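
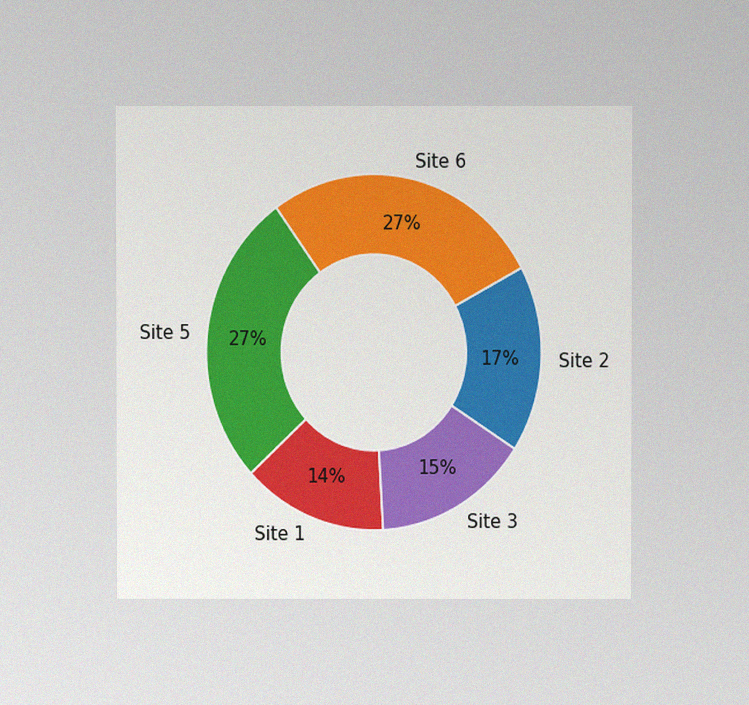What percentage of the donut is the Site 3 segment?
The chart is viewed at a slight angle, with some photo noise. The Site 3 segment takes up 15% of the ring.

15%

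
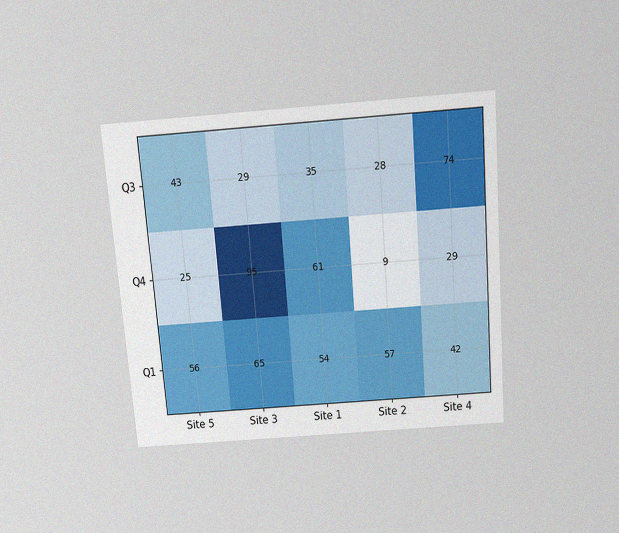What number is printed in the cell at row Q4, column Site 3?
95

The chart is tilted about 5° counter-clockwise and viewed slightly from above, with some photo noise. The (Q4, Site 3) cell reads 95.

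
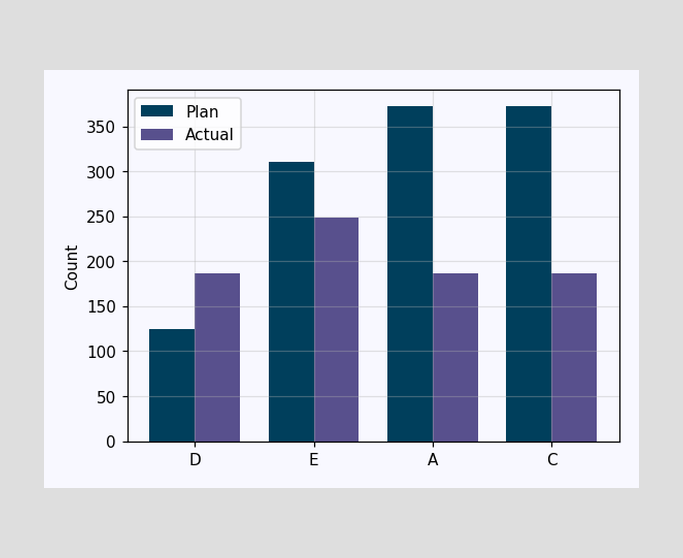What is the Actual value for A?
The Actual bar at A reaches 186 on the y-axis.

186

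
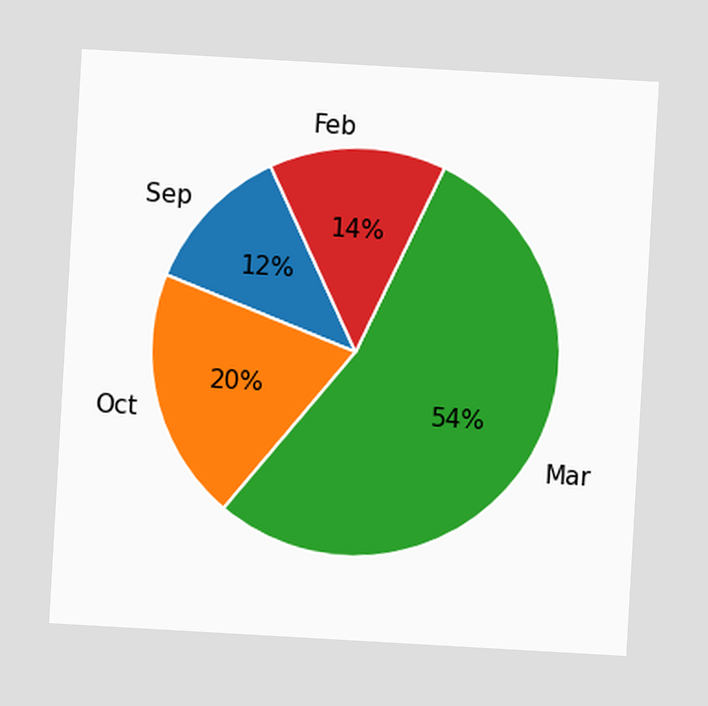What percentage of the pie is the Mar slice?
The chart is tilted about 3° clockwise. The Mar slice takes up 54% of the pie.

54%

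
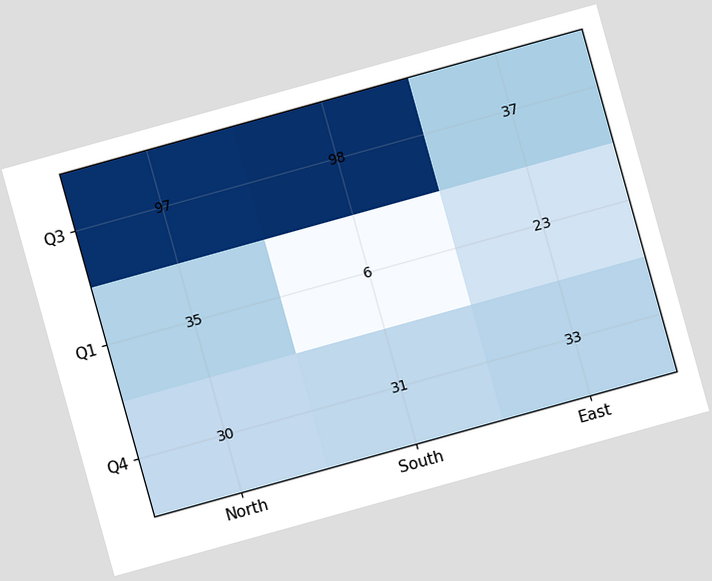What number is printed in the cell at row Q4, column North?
30

The chart is tilted about 16° counter-clockwise. The (Q4, North) cell reads 30.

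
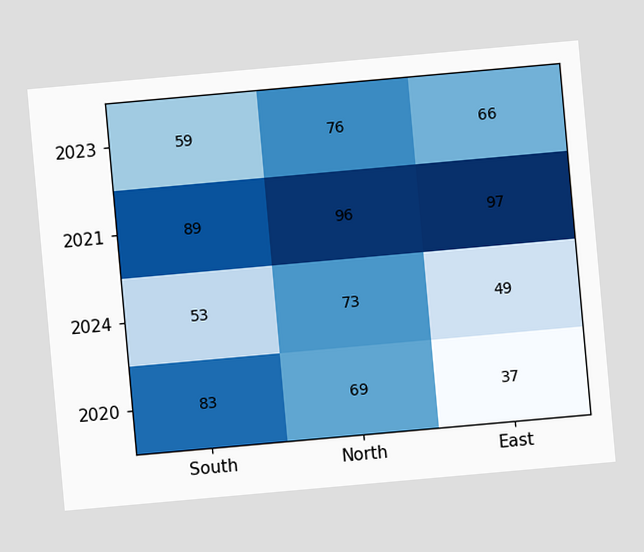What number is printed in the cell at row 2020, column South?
The chart is tilted about 5° counter-clockwise. The (2020, South) cell reads 83.

83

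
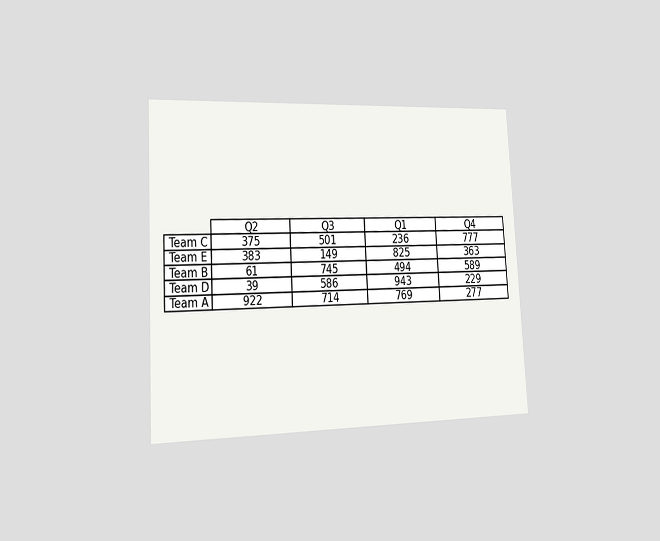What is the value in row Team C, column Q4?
The chart is tilted about 3° counter-clockwise and viewed slightly from the left. The (Team C, Q4) cell reads 777.

777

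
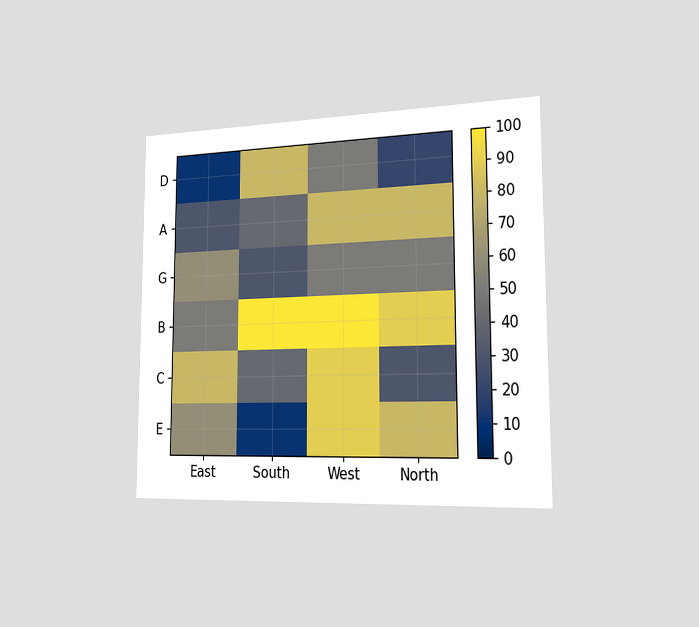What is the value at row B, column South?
100

The chart is viewed slightly from the right. Matching cell (B, South) against the colorbar gives 100.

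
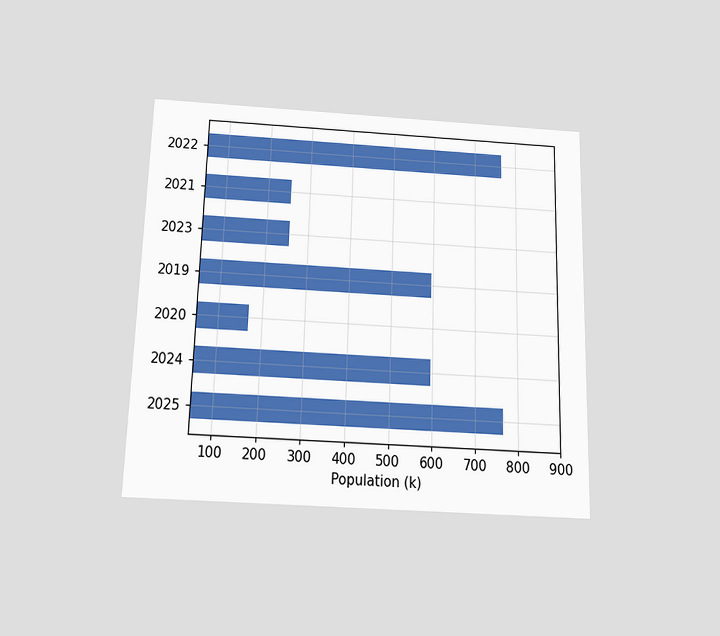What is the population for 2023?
The chart is viewed slightly from below. Reading along the chart's x-axis, the 2023 bar reaches 255k.

255k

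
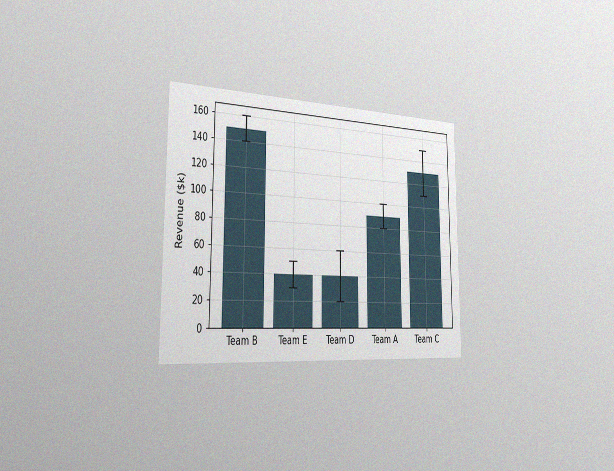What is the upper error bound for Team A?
The chart is viewed slightly from the left, with some photo noise. The Team A bar's upper whisker reaches $100k.

$100k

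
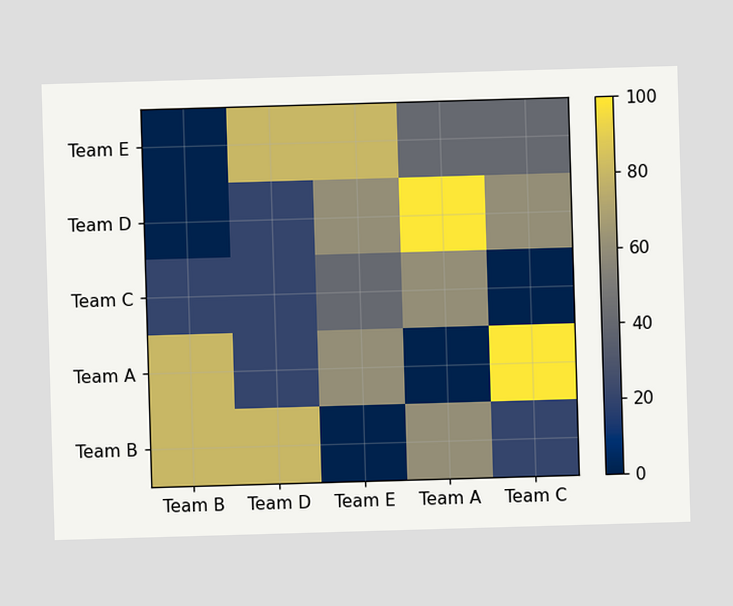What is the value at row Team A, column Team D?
20

Matching cell (Team A, Team D) against the colorbar gives 20.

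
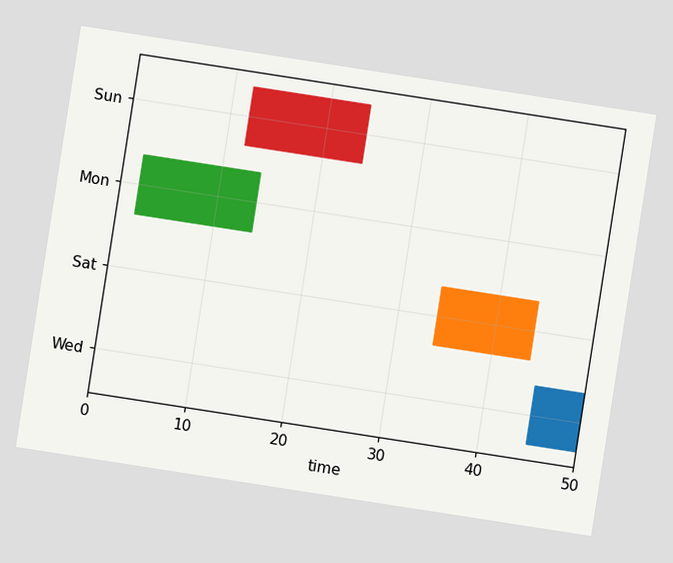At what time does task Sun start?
The chart is tilted about 9° clockwise. The Sun bar begins at t=12.

12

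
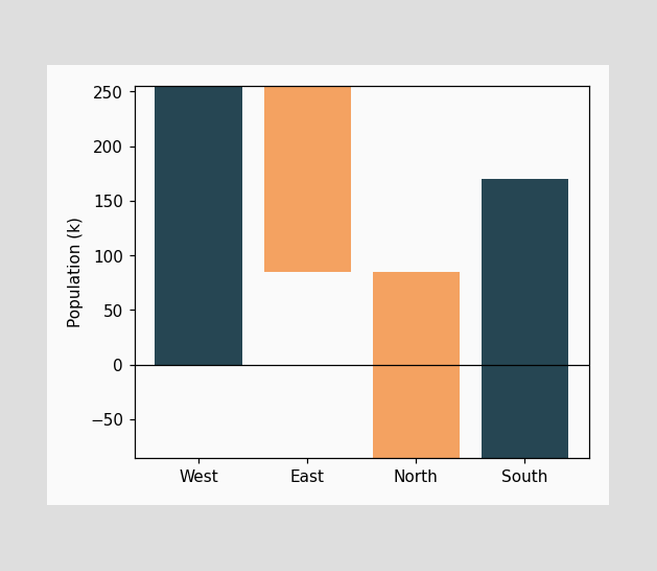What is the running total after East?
85k

After East the running total reaches 85k.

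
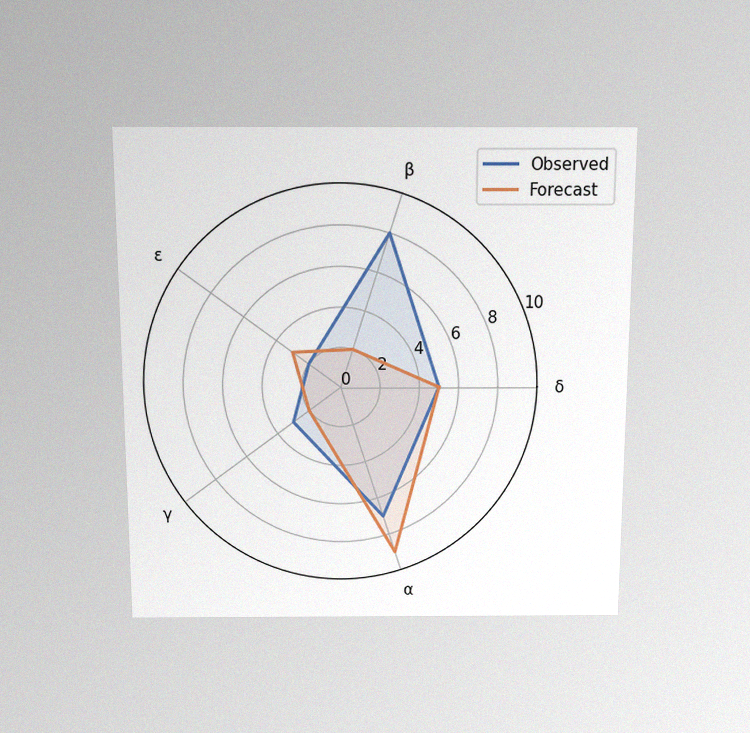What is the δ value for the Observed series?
5

The chart is viewed slightly from above, with some photo noise. On the δ axis, Observed reaches 5.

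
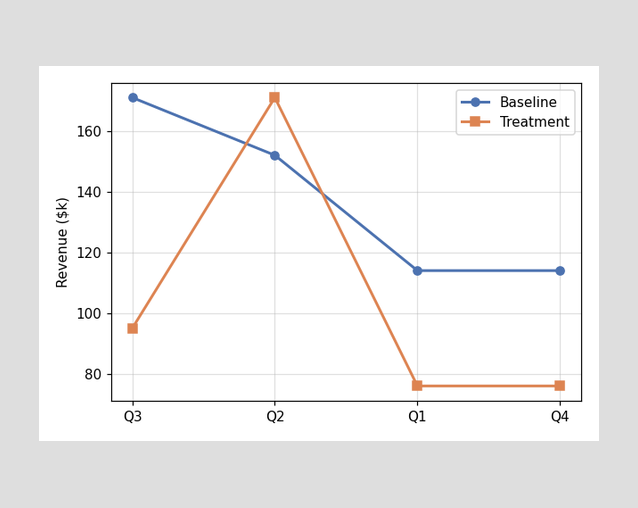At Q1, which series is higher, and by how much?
At Q1, Baseline sits above the other line by $38k.

Baseline, by $38k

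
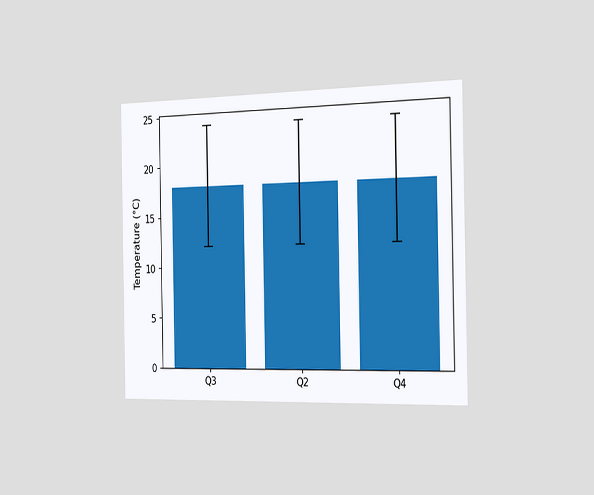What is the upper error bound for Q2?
The chart is viewed slightly from the right. The Q2 bar's upper whisker reaches 24°C.

24°C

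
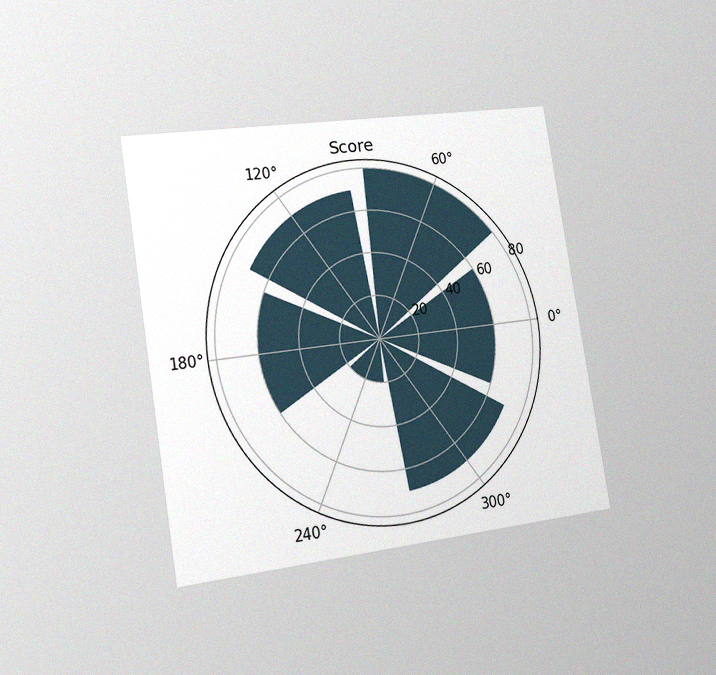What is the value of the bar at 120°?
The chart is tilted about 9° counter-clockwise and viewed slightly from the left, with some photo noise. The bar at 120° reaches 70 on the radial axis.

70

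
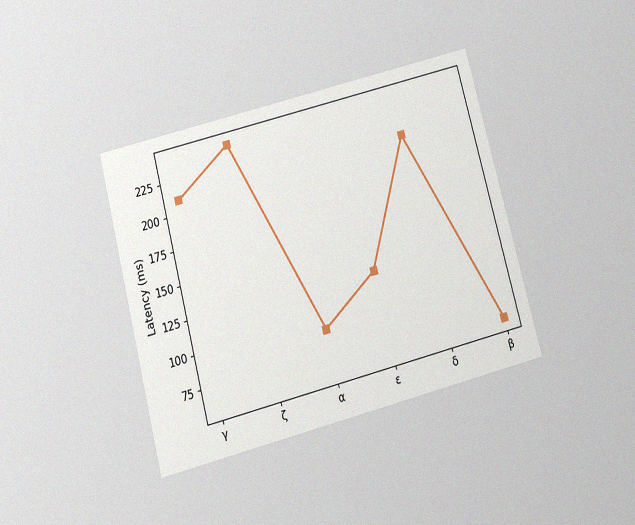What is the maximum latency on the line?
240ms

The chart is tilted about 15° counter-clockwise and viewed slightly from below, with some photo noise. The highest point is at ζ, and reading across to the y-axis gives 240ms.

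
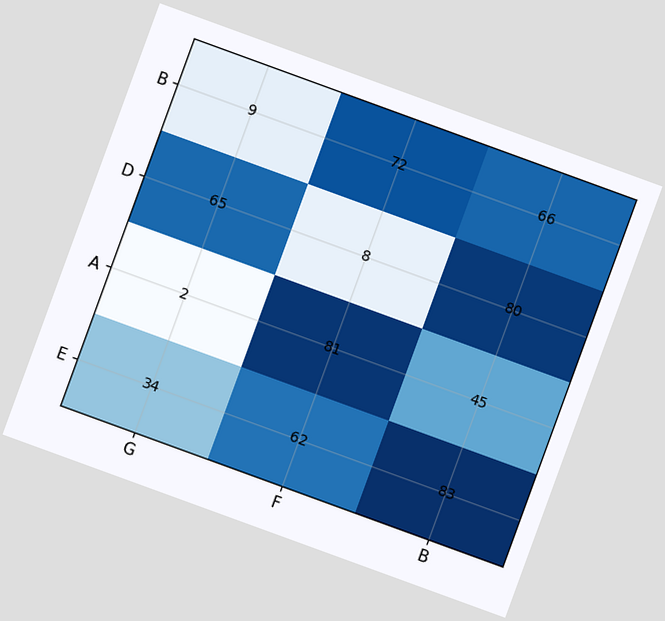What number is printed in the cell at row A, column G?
The chart is tilted about 20° clockwise. The (A, G) cell reads 2.

2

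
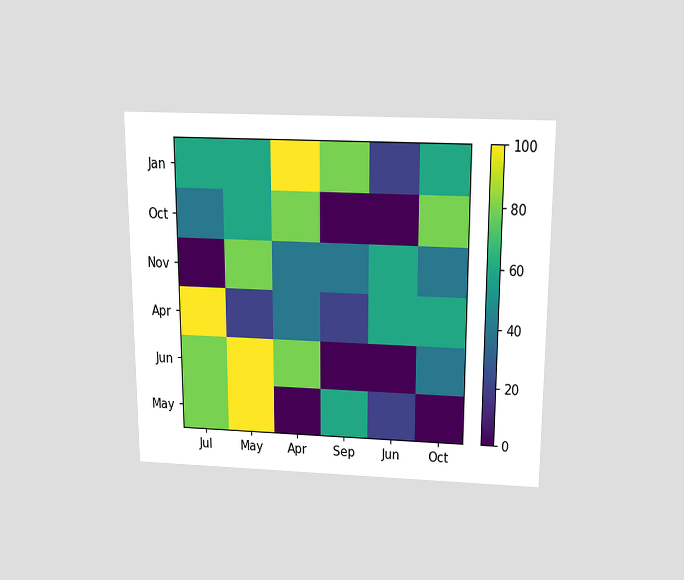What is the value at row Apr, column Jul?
100

The chart is viewed slightly from above. Matching cell (Apr, Jul) against the colorbar gives 100.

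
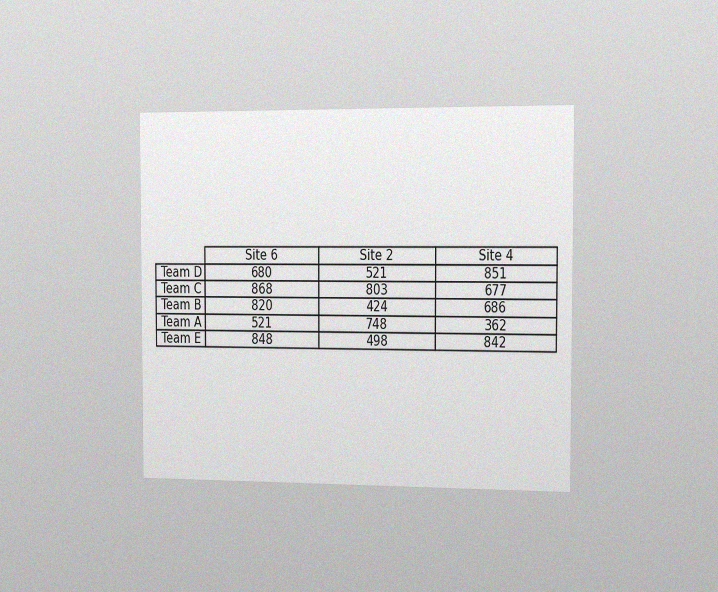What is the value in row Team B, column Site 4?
The chart is viewed slightly from the right, with some photo noise. The (Team B, Site 4) cell reads 686.

686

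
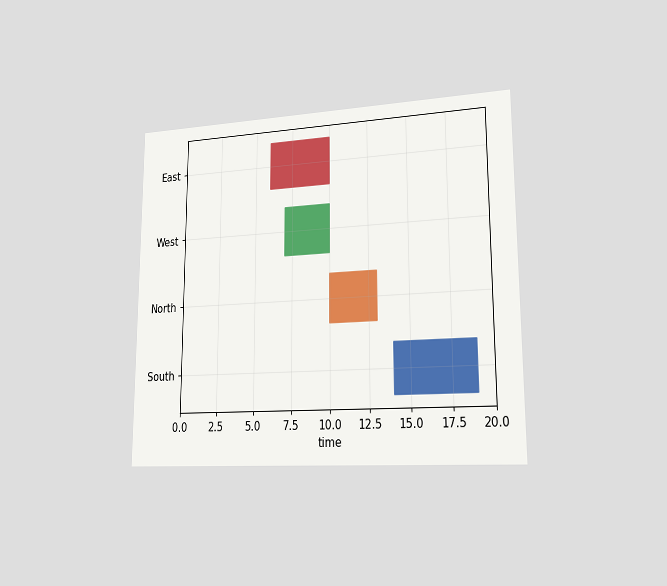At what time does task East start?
6

The chart is viewed slightly from the right. The East bar begins at t=6.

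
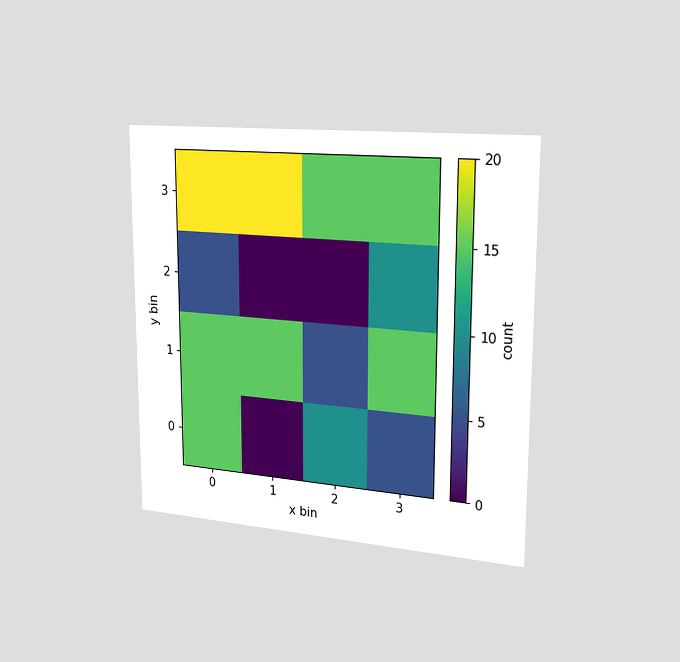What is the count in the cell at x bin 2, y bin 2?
0

The chart is viewed slightly from the right. Matching the cell (2, 2) against the colorbar gives 0.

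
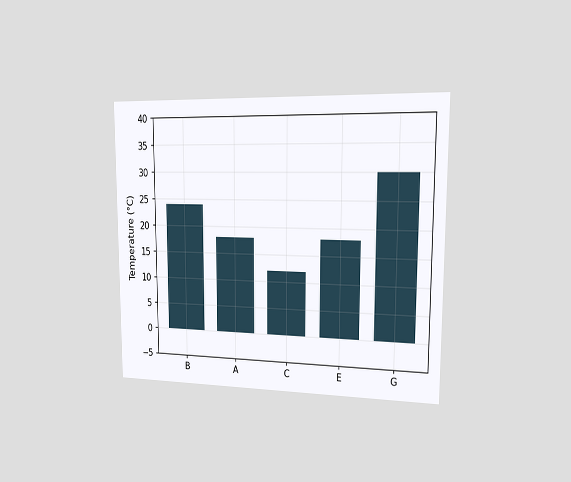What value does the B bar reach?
The chart is viewed slightly from the right. Reading along the chart's y-axis, the B bar reaches 24°C.

24°C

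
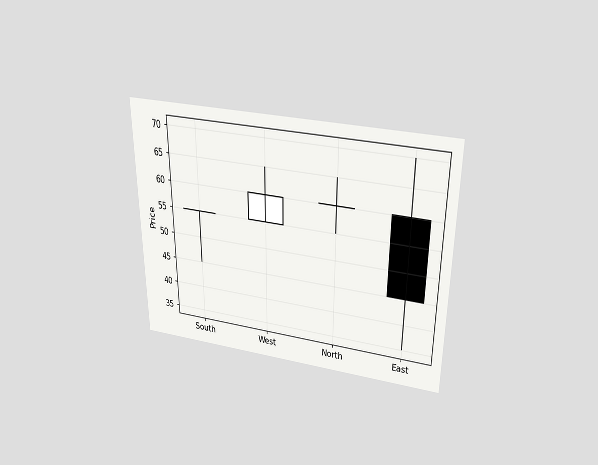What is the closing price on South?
55

The chart is viewed slightly from above. The South candle closes at 55.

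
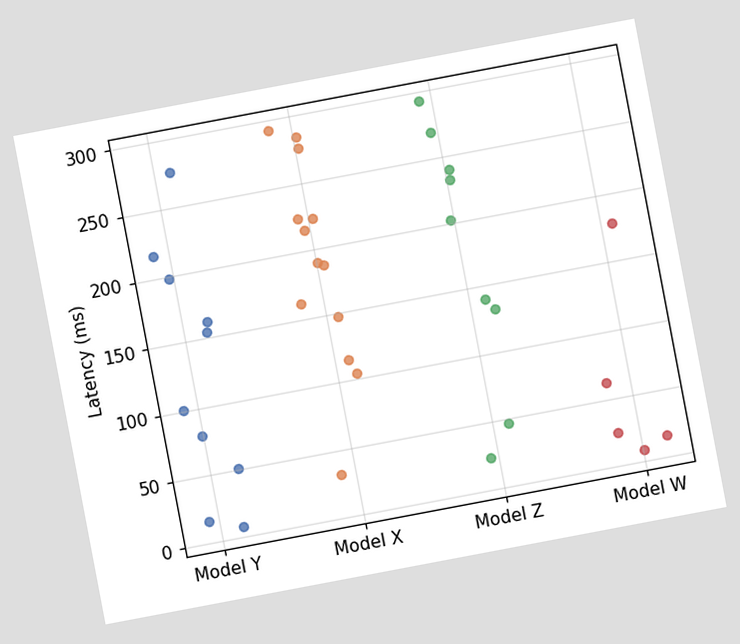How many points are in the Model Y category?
10

The chart is tilted about 11° counter-clockwise. Counting the markers in the Model Y column gives 10.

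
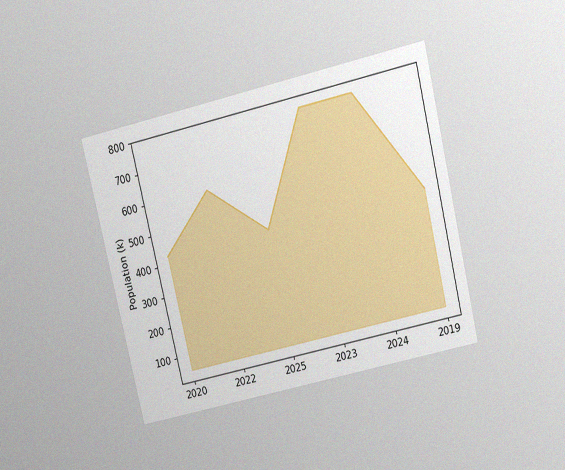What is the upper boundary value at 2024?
765k

The chart is tilted about 13° counter-clockwise and viewed slightly from above, with some photo noise. At 2024 the upper boundary is at 765k.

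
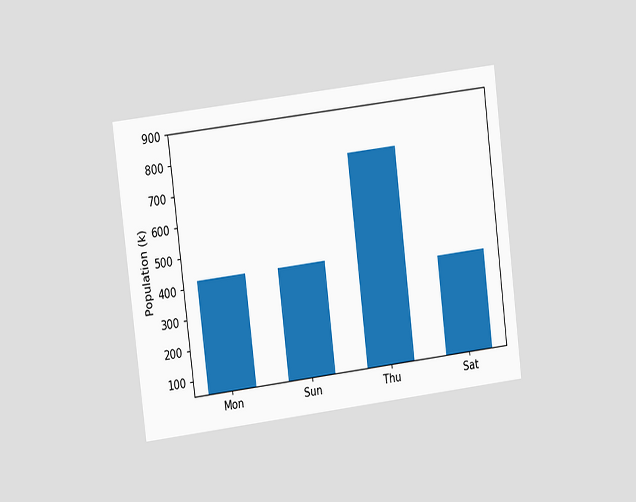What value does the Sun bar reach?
420k

The chart is tilted about 7° counter-clockwise and viewed at a slight angle. Reading along the chart's y-axis, the Sun bar reaches 420k.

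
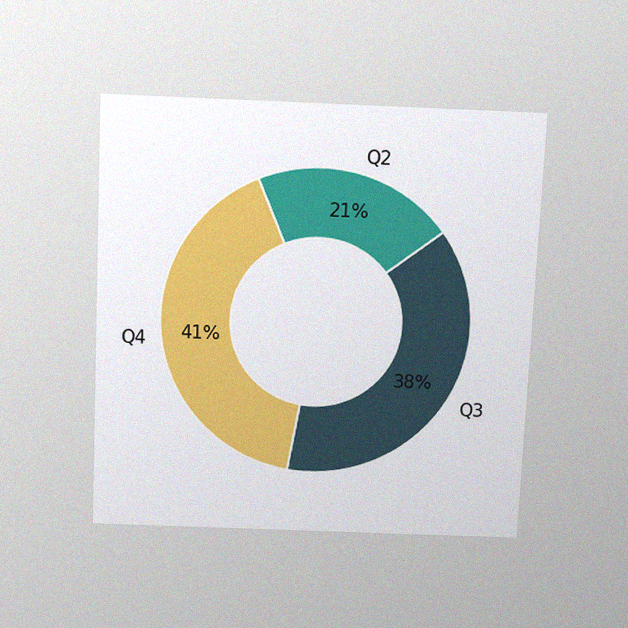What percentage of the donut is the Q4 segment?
The chart is tilted about 3° clockwise and viewed slightly from above, with some photo noise. The Q4 segment takes up 41% of the ring.

41%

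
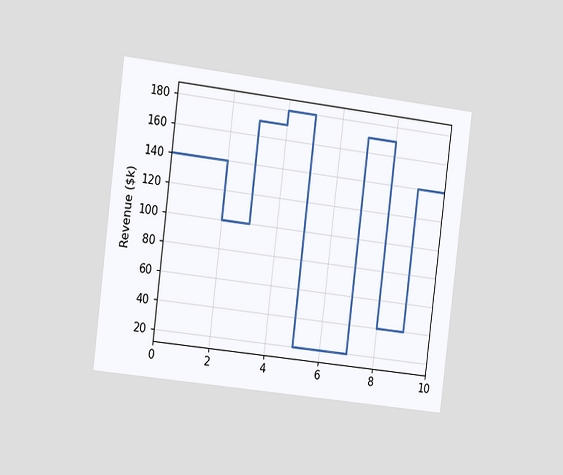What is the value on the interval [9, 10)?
The chart is tilted about 7° clockwise and viewed slightly from the left. On [9, 10) the step sits at $140k.

$140k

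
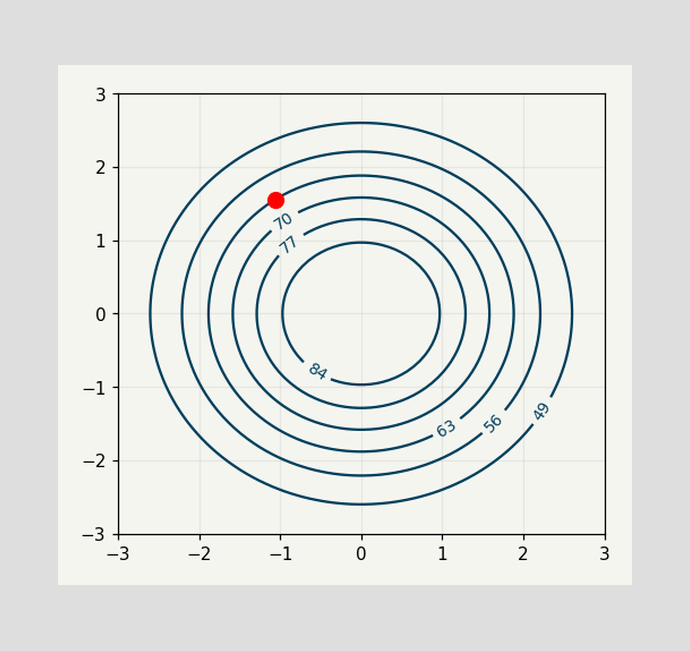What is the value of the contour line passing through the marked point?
63

The marked point sits on the contour labelled 63.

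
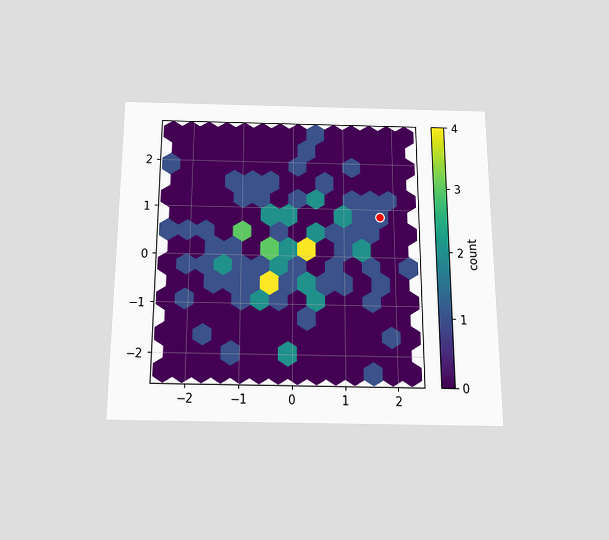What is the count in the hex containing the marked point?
1

The chart is viewed slightly from below. The marked hex reads 1 on the colorbar.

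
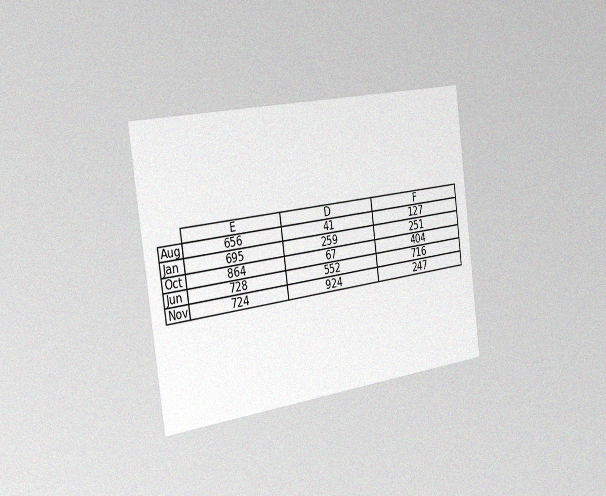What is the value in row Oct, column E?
The chart is tilted about 7° counter-clockwise and viewed slightly from the left, with some photo noise. The (Oct, E) cell reads 864.

864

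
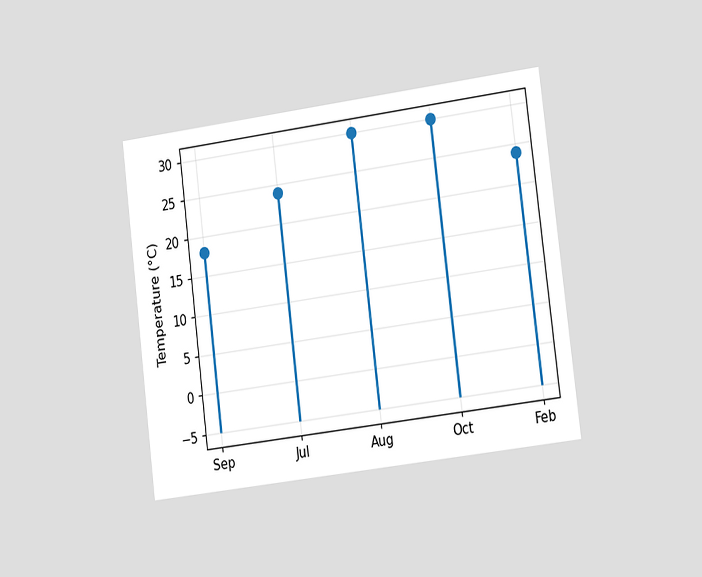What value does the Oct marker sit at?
The chart is tilted about 7° counter-clockwise and viewed slightly from the right. The Oct marker sits at 30°C.

30°C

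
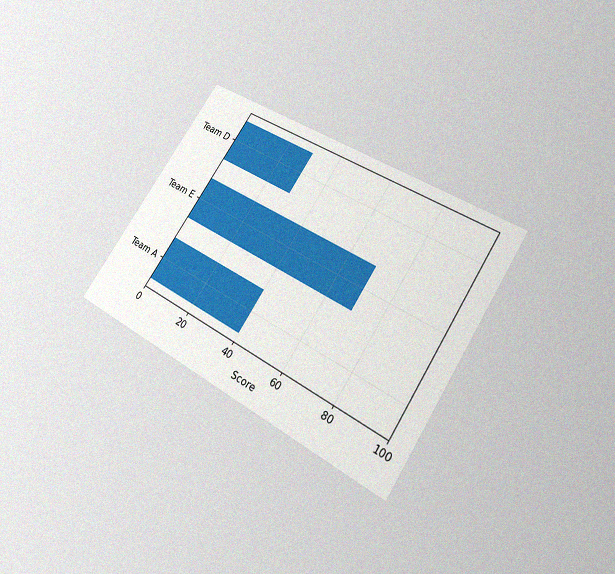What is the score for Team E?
70

The chart is tilted about 33° clockwise and viewed slightly from below, with some photo noise. Reading along the chart's x-axis, the Team E bar reaches 70.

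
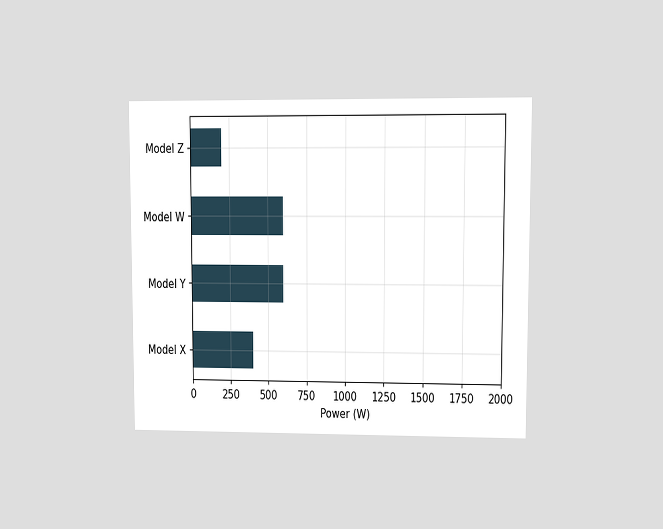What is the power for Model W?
The chart is viewed at a slight angle. Reading along the chart's x-axis, the Model W bar reaches 600W.

600W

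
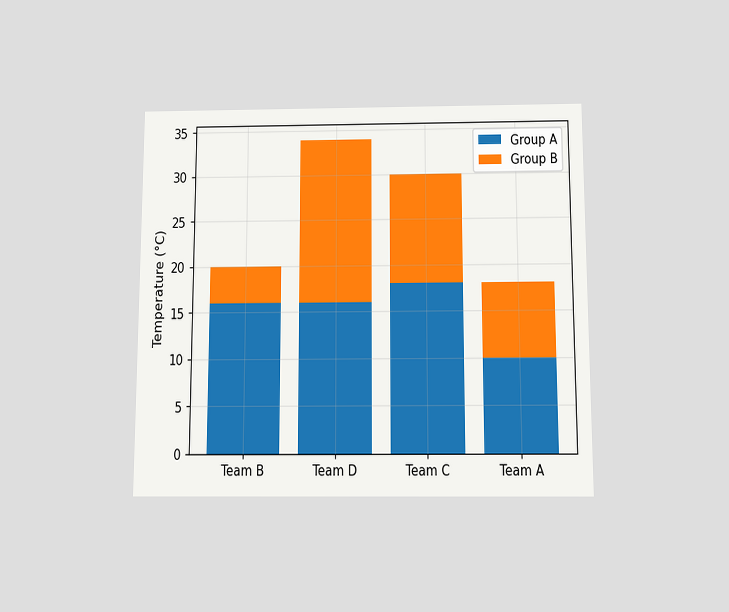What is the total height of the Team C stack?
The chart is viewed slightly from below. The Team C stack's top reaches 30°C on the y-axis.

30°C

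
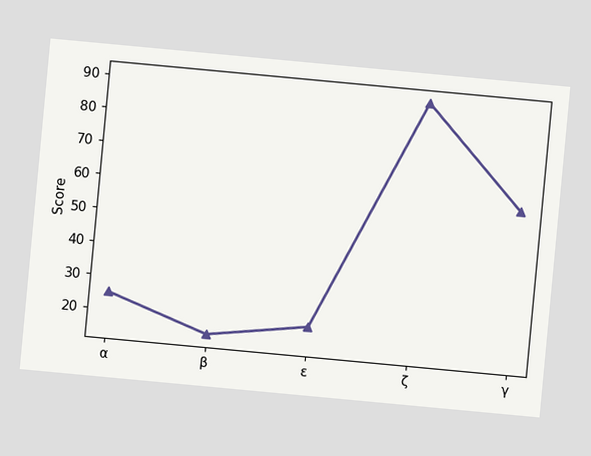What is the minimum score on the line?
The chart is tilted about 5° clockwise. The lowest point is at β, and reading across to the y-axis gives 15.

15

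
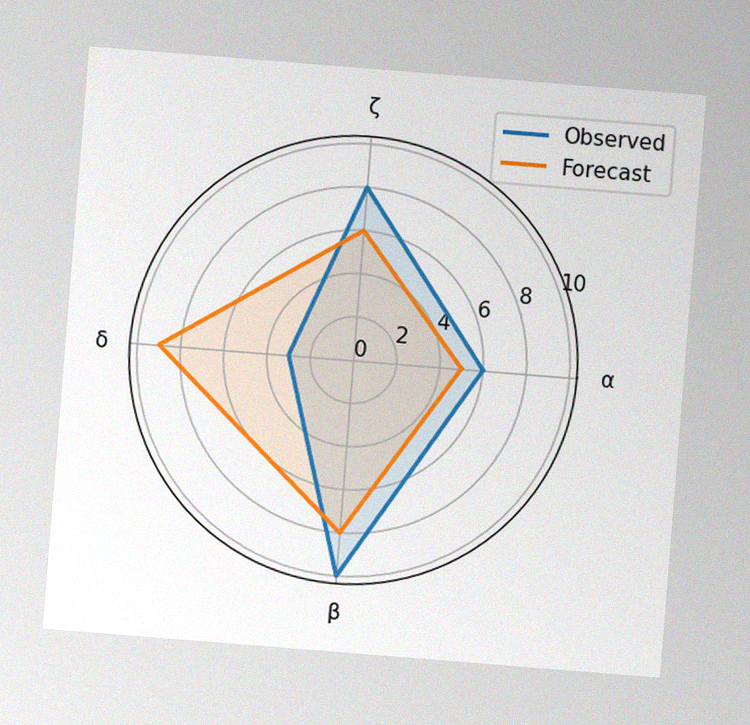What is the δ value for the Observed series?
3

The chart is tilted about 5° clockwise, with some photo noise. On the δ axis, Observed reaches 3.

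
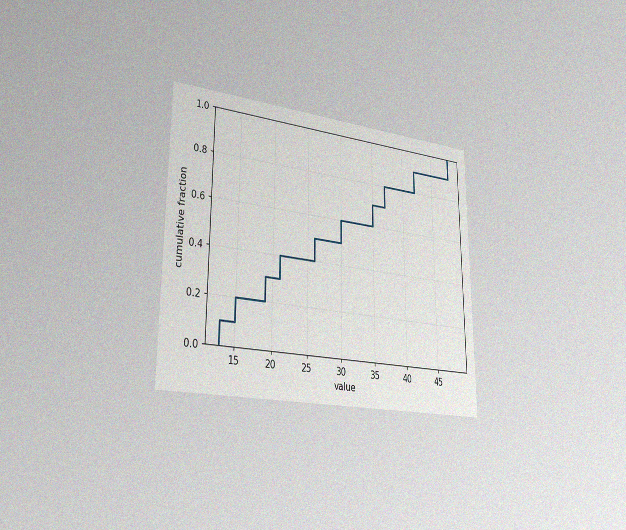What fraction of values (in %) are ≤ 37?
80%

The chart is viewed slightly from the left, with some photo noise. At x=37 the ECDF step is at 80%.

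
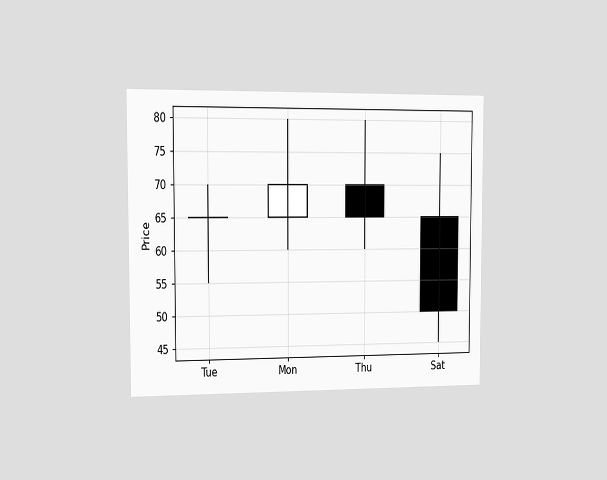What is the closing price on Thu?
65

The chart is viewed slightly from the left. The Thu candle closes at 65.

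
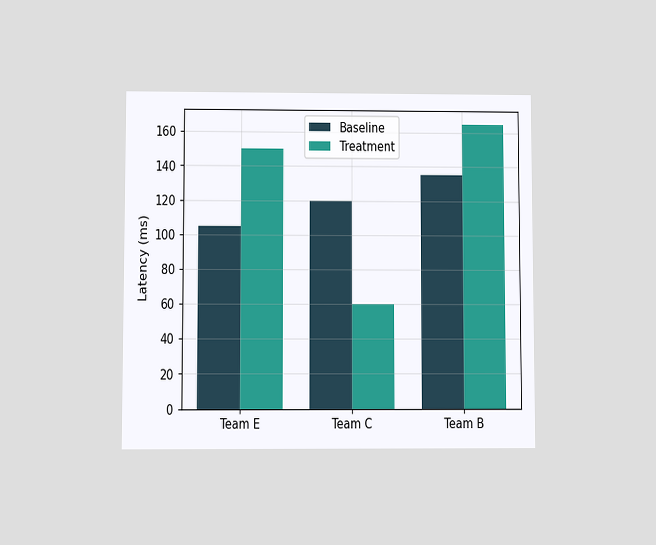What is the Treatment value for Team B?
165ms

The chart is viewed at a slight angle. The Treatment bar at Team B reaches 165ms on the y-axis.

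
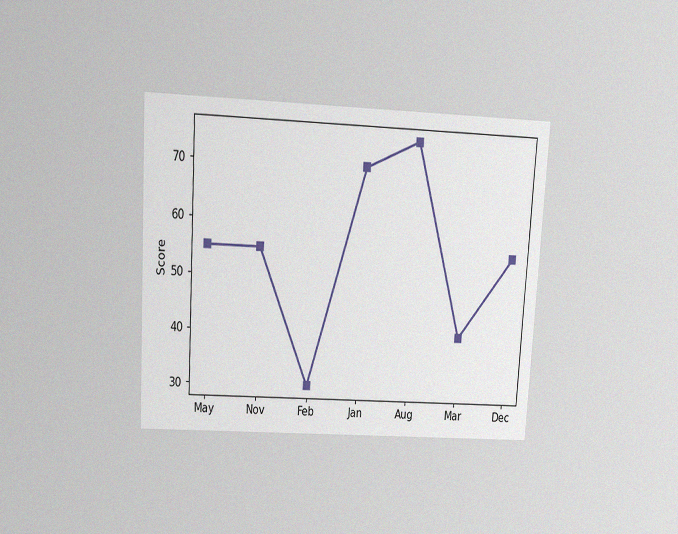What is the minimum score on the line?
30

The chart is tilted about 3° clockwise and viewed slightly from above, with some photo noise. The lowest point is at Feb, and reading across to the y-axis gives 30.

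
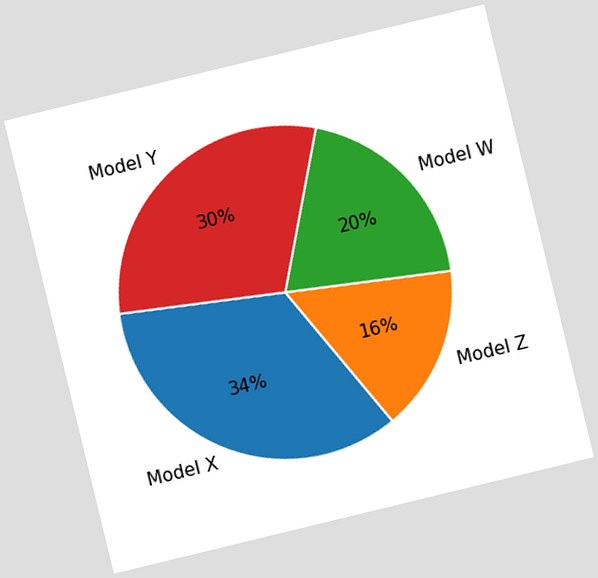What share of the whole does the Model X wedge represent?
34%

The chart is tilted about 14° counter-clockwise. The Model X slice takes up 34% of the pie.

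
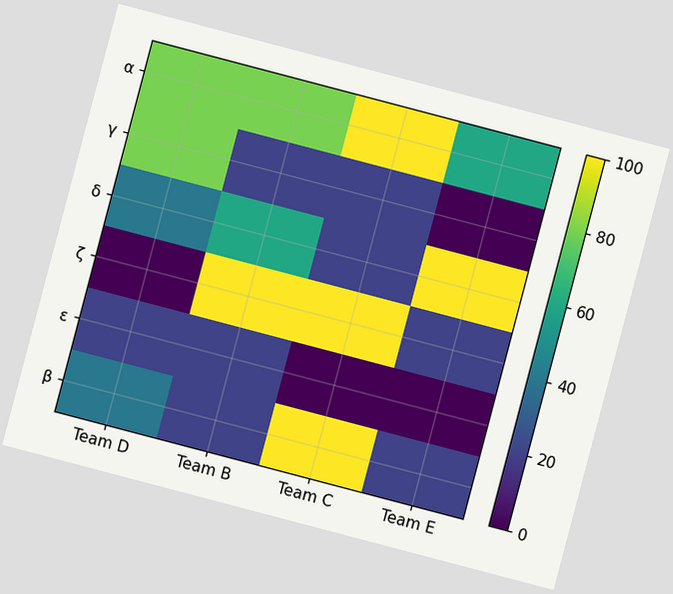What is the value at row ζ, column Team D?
The chart is tilted about 15° clockwise. Matching cell (ζ, Team D) against the colorbar gives 0.

0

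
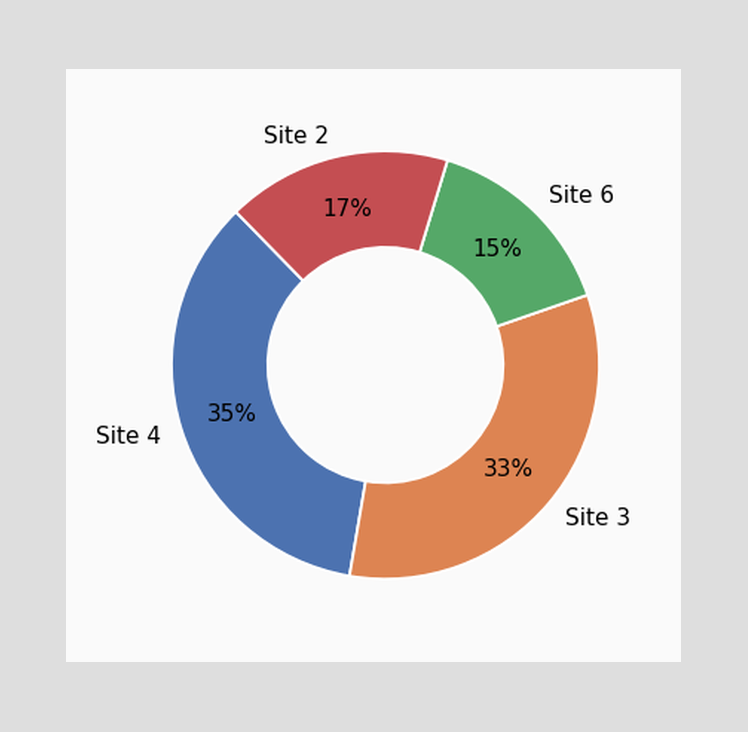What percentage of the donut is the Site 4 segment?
The Site 4 segment takes up 35% of the ring.

35%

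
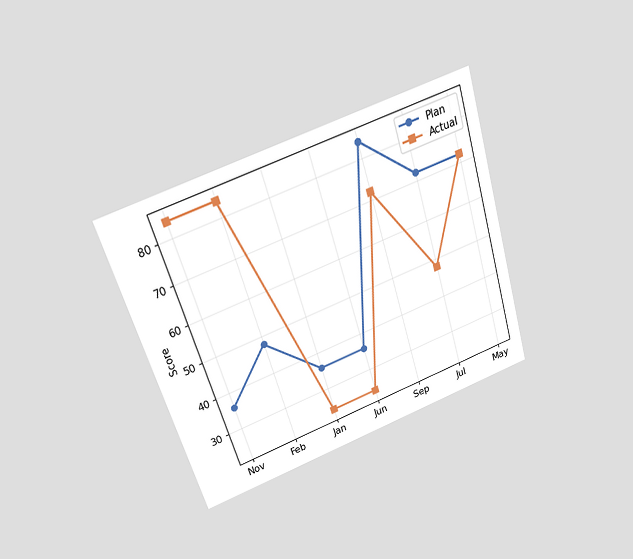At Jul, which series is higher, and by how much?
The chart is tilted about 17° counter-clockwise and viewed slightly from above. At Jul, Plan sits above the other line by 24.

Plan, by 24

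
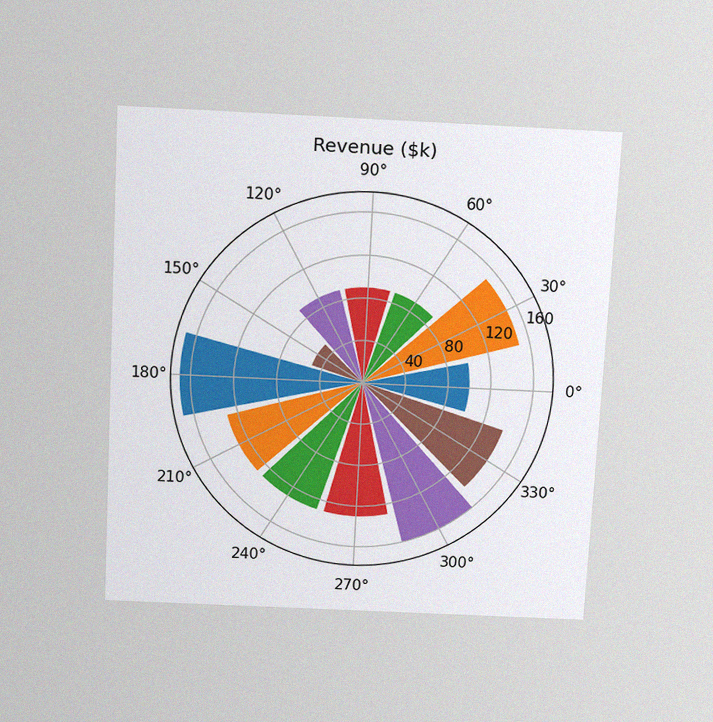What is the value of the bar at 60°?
$90k

The chart is tilted about 3° clockwise and viewed slightly from above, with some photo noise. The bar at 60° reaches $90k on the radial axis.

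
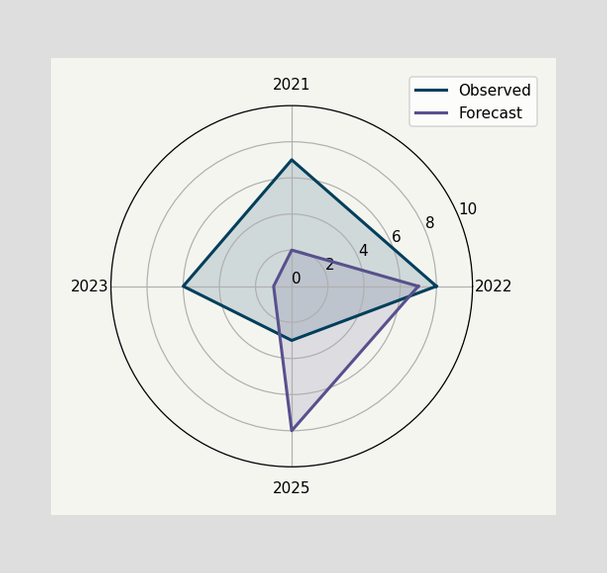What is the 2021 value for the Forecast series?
2

On the 2021 axis, Forecast reaches 2.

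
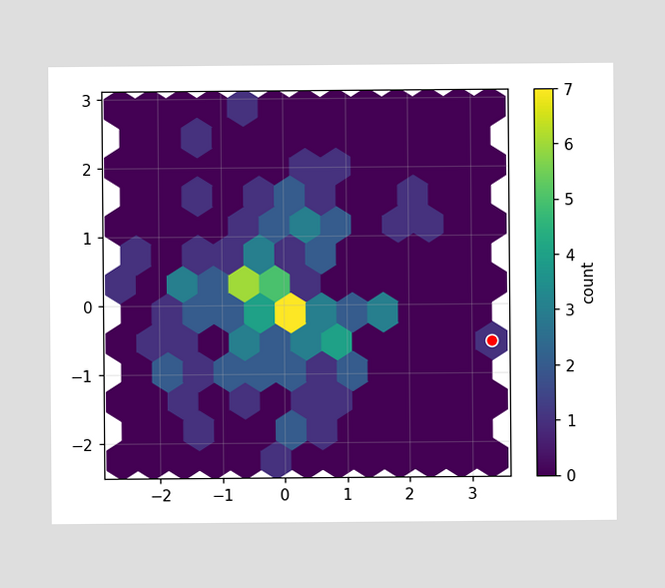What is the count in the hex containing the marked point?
The marked hex reads 1 on the colorbar.

1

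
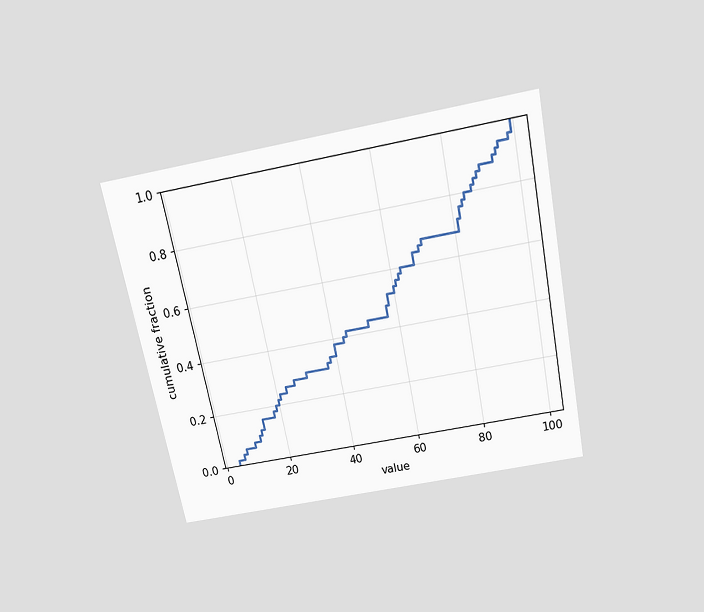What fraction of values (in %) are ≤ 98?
96%

The chart is tilted about 11° counter-clockwise and viewed slightly from above. At x=98 the ECDF step is at 96%.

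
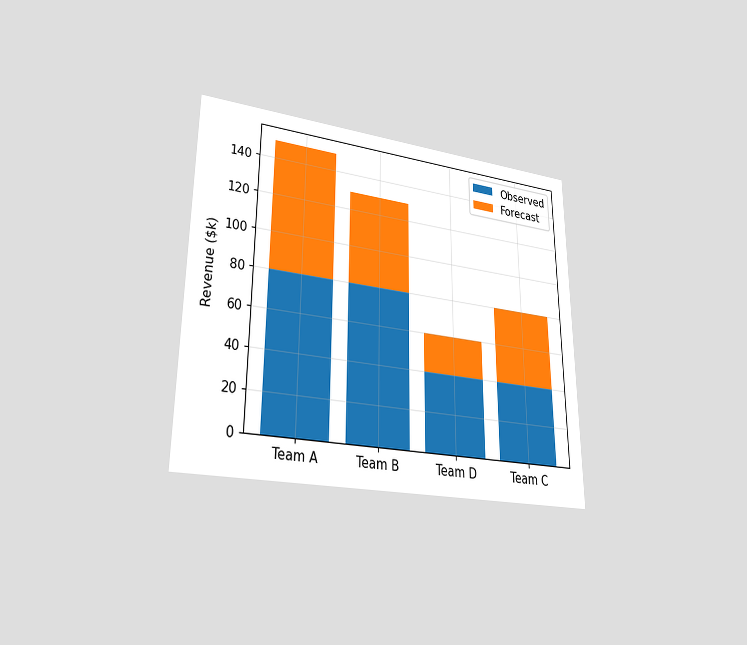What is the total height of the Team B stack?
$130k

The chart is viewed at a slight angle. The Team B stack's top reaches $130k on the y-axis.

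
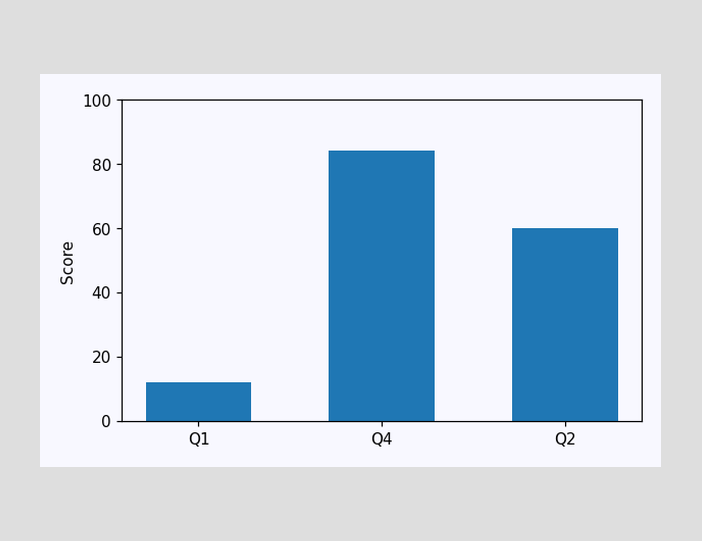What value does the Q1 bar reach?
12

Reading along the chart's y-axis, the Q1 bar reaches 12.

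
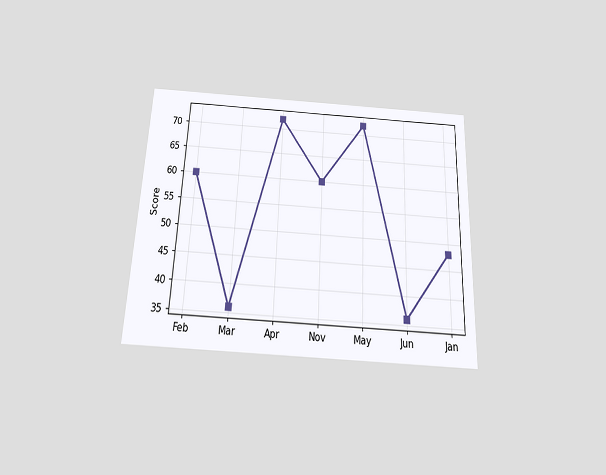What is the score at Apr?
72

The chart is tilted about 2° clockwise and viewed slightly from below. At Apr, the line is at 72.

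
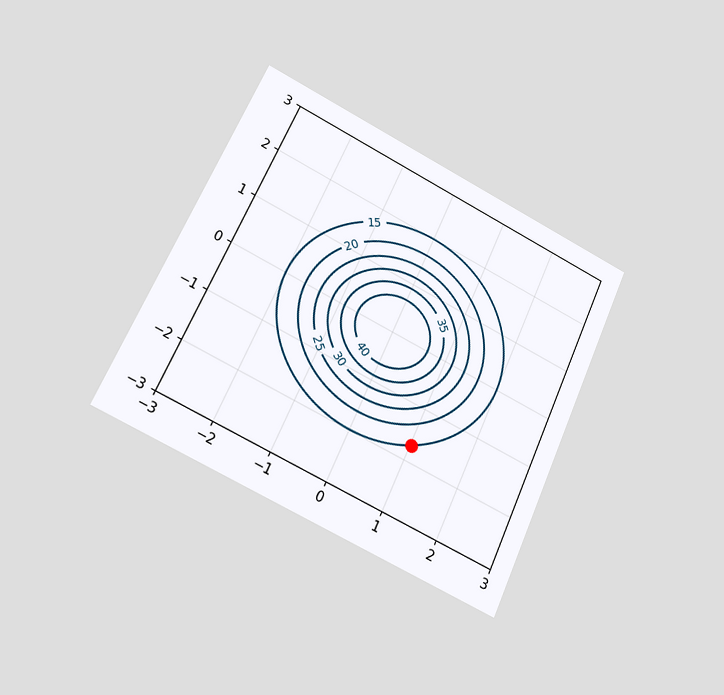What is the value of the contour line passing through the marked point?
15

The chart is tilted about 24° clockwise and viewed at a slight angle. The marked point sits on the contour labelled 15.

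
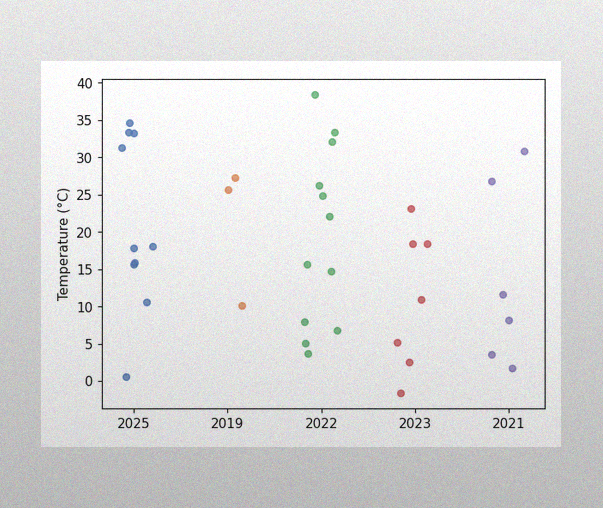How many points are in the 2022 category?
The image has some photo noise and uneven lighting. Counting the markers in the 2022 column gives 12.

12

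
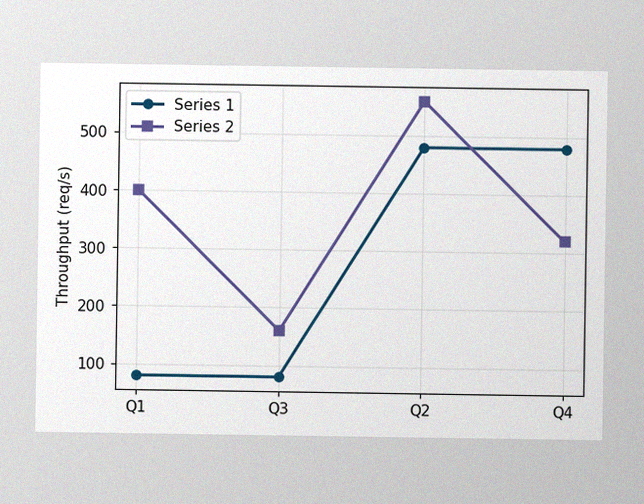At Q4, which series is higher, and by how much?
The image has some photo noise and uneven lighting. At Q4, Series 1 sits above the other line by 160req/s.

Series 1, by 160req/s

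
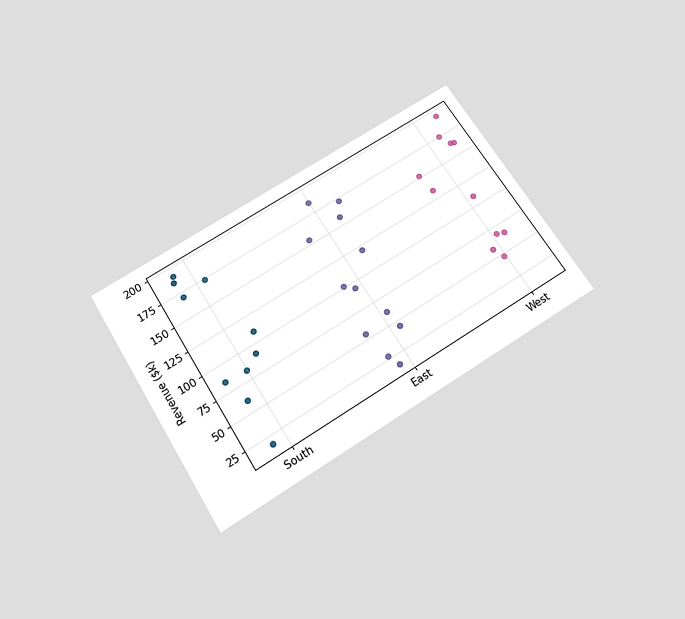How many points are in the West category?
11

The chart is tilted about 32° counter-clockwise and viewed slightly from below. Counting the markers in the West column gives 11.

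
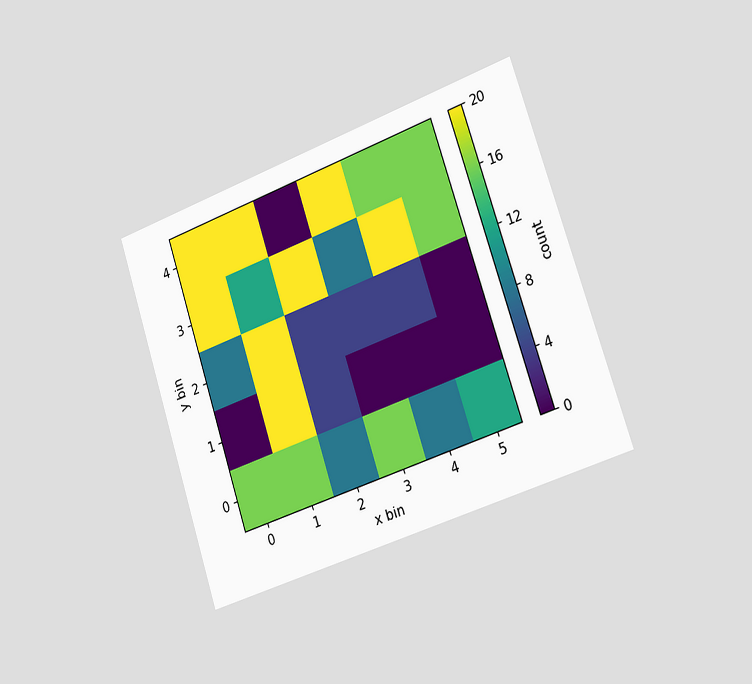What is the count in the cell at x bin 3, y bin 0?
The chart is tilted about 18° counter-clockwise and viewed slightly from the right. Matching the cell (3, 0) against the colorbar gives 16.

16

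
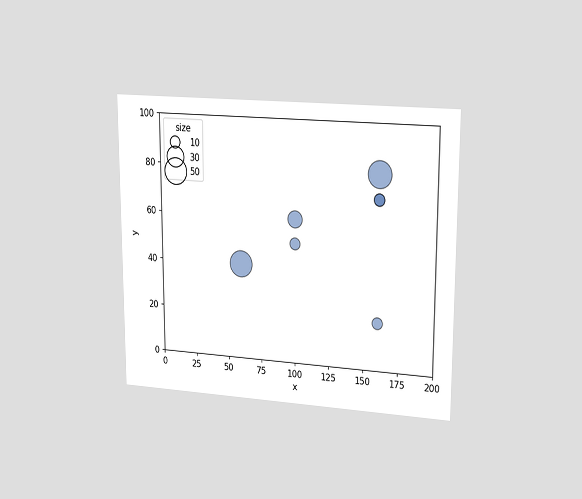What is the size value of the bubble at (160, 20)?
10

The chart is viewed at a slight angle. Matching the bubble at (160, 20) against the size legend gives 10.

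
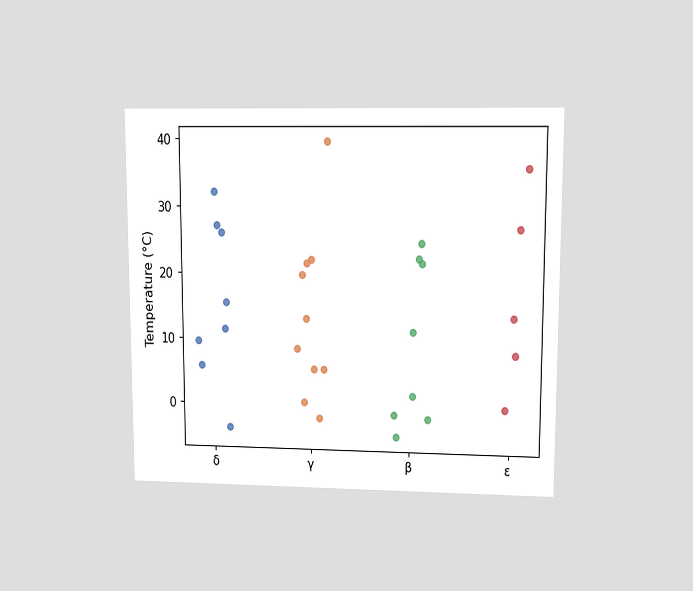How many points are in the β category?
The chart is viewed at a slight angle. Counting the markers in the β column gives 8.

8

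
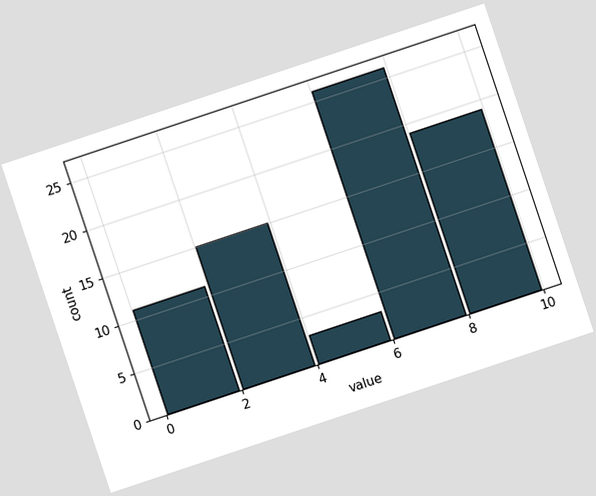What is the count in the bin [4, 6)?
The chart is tilted about 18° counter-clockwise. The [4, 6) bin has height 3.

3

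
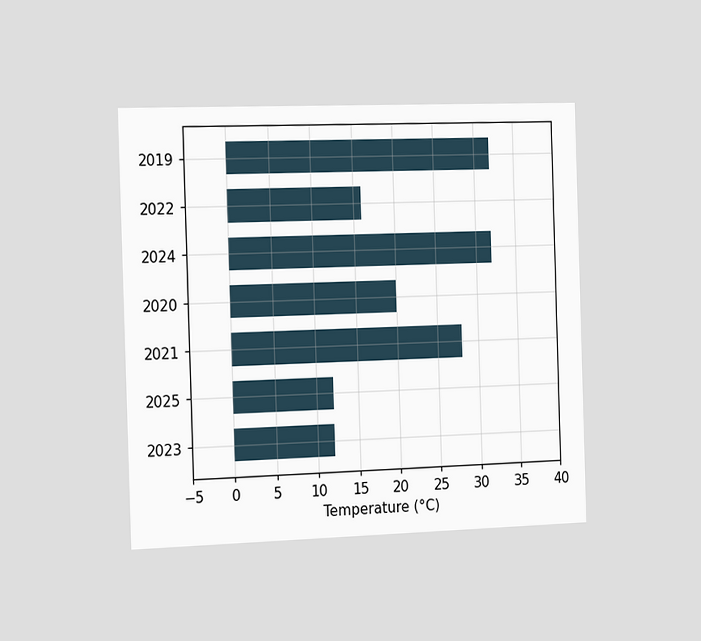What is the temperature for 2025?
The chart is viewed slightly from the left. Reading along the chart's x-axis, the 2025 bar reaches 12°C.

12°C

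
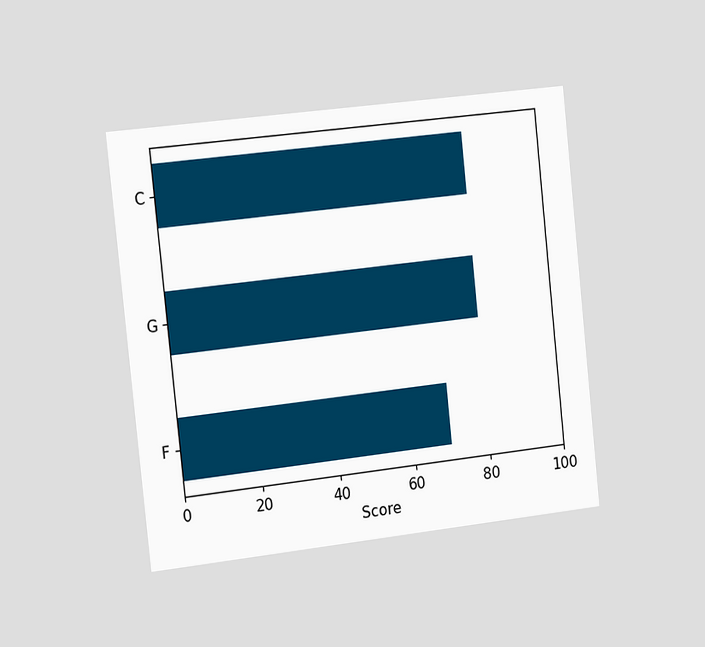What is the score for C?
The chart is tilted about 6° counter-clockwise and viewed slightly from the left. Reading along the chart's x-axis, the C bar reaches 80.

80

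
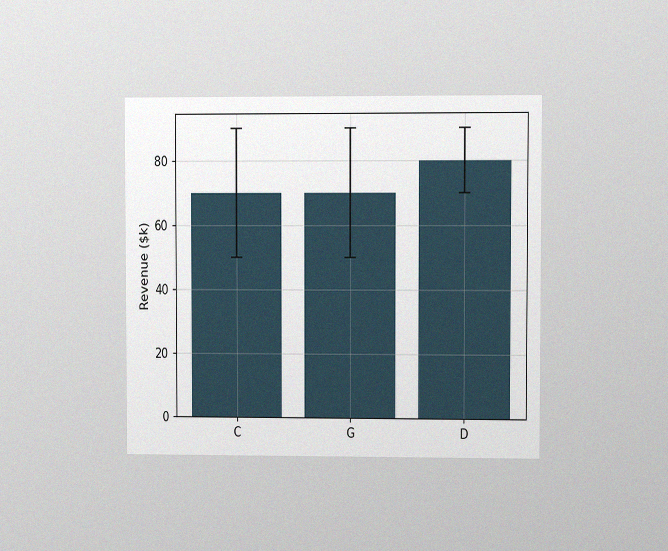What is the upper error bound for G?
The chart is viewed at a slight angle, with some photo noise. The G bar's upper whisker reaches $90k.

$90k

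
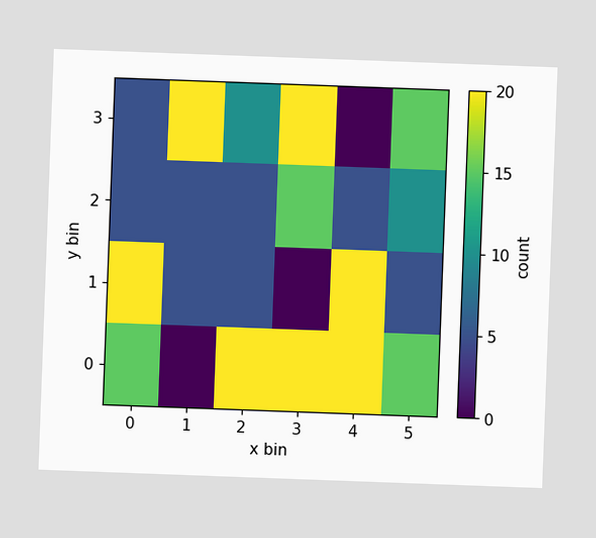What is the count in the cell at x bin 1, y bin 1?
The chart is tilted about 2° clockwise. Matching the cell (1, 1) against the colorbar gives 5.

5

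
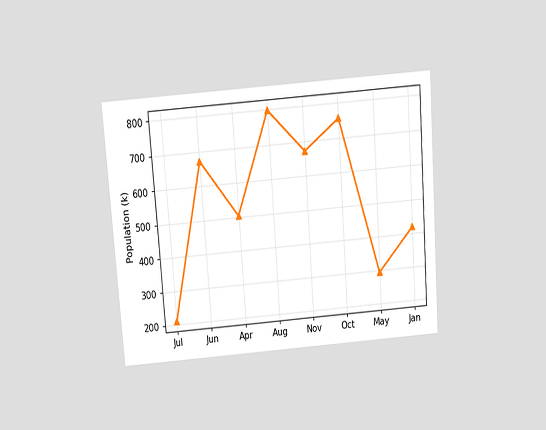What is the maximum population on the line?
798k

The chart is tilted about 4° counter-clockwise and viewed slightly from above. The highest point is at Aug, and reading across to the y-axis gives 798k.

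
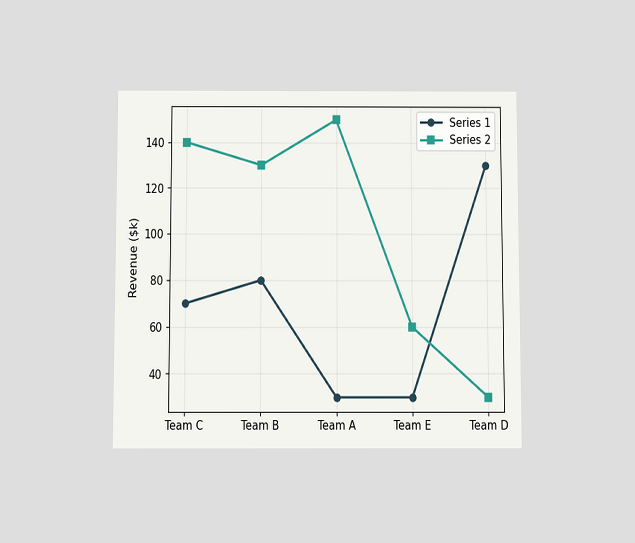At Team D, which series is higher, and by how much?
The chart is viewed slightly from below. At Team D, Series 1 sits above the other line by $100k.

Series 1, by $100k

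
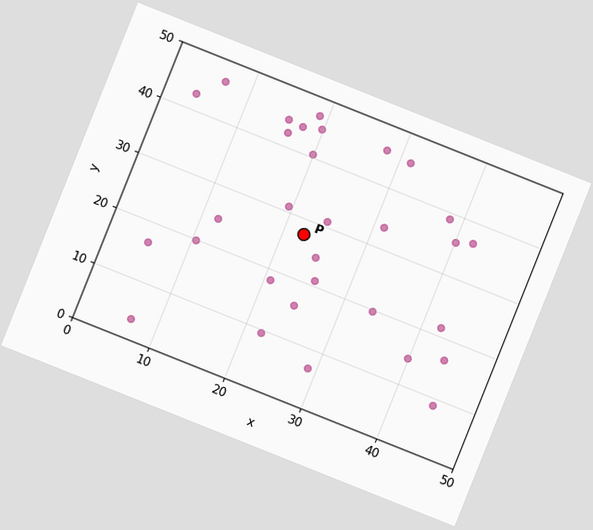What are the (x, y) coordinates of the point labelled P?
(22.5, 27.5)

The chart is tilted about 22° clockwise. Following the gridlines from P to each axis, P sits at (22.5, 27.5).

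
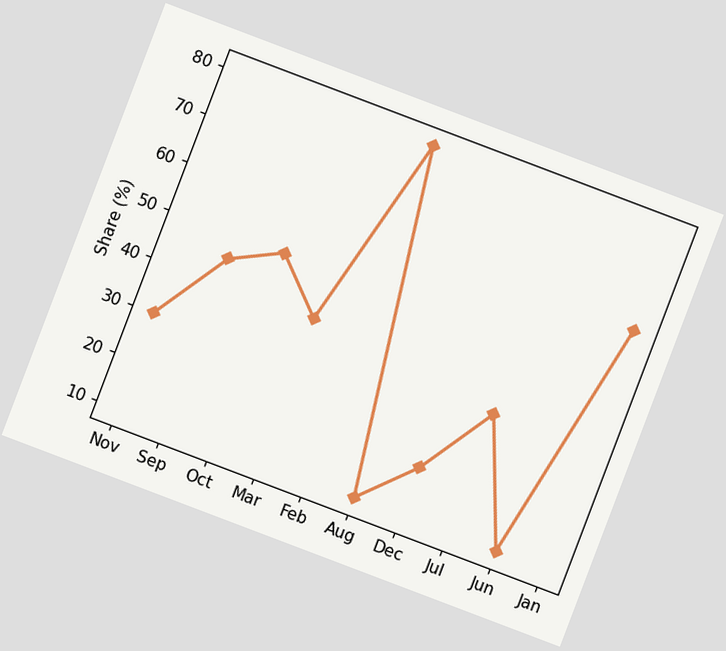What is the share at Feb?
80%

The chart is tilted about 21° clockwise. At Feb, the line is at 80%.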